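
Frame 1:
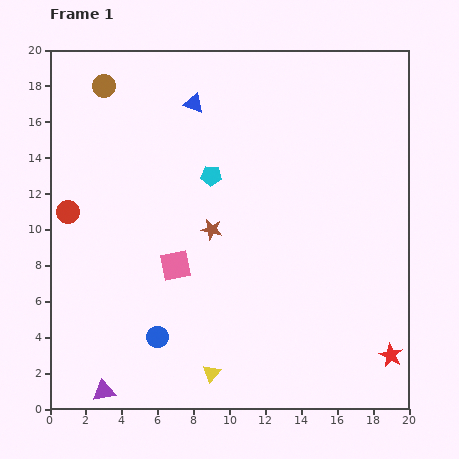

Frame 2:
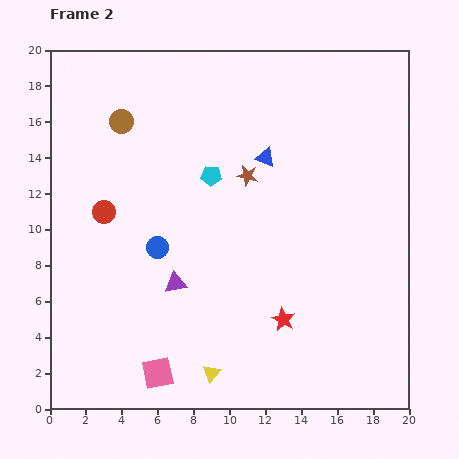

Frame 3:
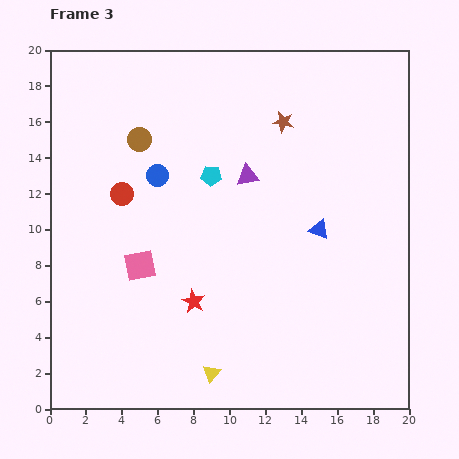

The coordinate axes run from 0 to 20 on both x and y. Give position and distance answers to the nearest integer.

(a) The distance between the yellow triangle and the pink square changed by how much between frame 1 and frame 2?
-3

Distance in frame 1: 6. Distance in frame 2: 3.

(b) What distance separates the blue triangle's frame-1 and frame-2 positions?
5

The blue triangle moved from (8, 17) to (12, 14), a distance of √(4² + 3²) ≈ 5.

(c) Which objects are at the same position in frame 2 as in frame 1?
the cyan pentagon, the yellow triangle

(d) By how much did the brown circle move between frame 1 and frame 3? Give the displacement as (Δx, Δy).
(2, -3)

The brown circle was at (3, 18) in frame 1 and (5, 15) in frame 3.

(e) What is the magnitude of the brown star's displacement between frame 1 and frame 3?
7

The brown star moved from (9, 10) to (13, 16), a distance of √(4² + 6²) ≈ 7.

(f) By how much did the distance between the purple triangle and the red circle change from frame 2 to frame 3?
+1

Distance in frame 2: 6. Distance in frame 3: 7.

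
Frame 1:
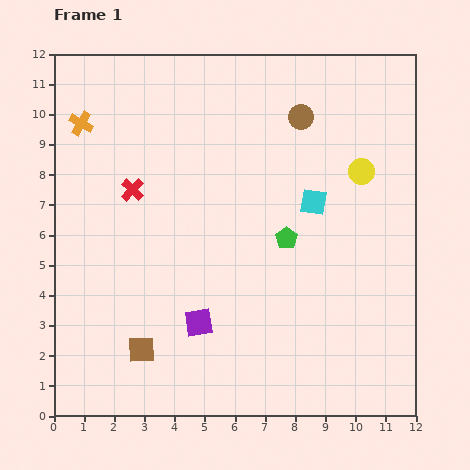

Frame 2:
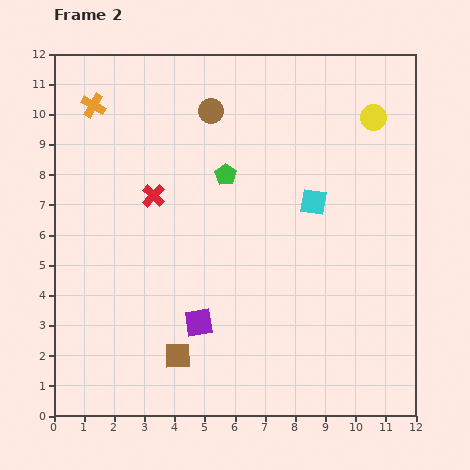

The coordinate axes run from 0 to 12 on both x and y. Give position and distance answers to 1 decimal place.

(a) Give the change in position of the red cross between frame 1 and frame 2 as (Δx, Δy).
(0.7, -0.2)

The red cross was at (2.6, 7.5) in frame 1 and (3.3, 7.3) in frame 2.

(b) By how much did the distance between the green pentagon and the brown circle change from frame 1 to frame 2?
-1.8

Distance in frame 1: 4.0. Distance in frame 2: 2.2.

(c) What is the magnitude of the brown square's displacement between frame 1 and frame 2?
1.2

The brown square moved from (2.9, 2.2) to (4.1, 2.0), a distance of √(1.2² + 0.2²) ≈ 1.2.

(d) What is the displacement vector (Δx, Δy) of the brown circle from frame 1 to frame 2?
(-3.0, 0.2)

The brown circle was at (8.2, 9.9) in frame 1 and (5.2, 10.1) in frame 2.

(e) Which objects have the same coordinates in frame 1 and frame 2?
the cyan square, the purple square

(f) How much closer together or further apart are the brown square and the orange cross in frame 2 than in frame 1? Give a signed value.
+1.0

Distance in frame 1: 7.8. Distance in frame 2: 8.8.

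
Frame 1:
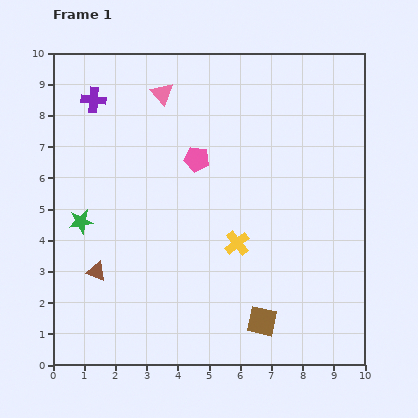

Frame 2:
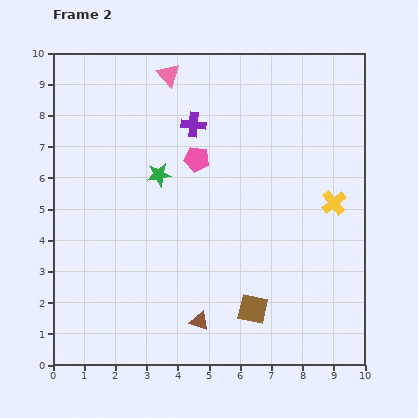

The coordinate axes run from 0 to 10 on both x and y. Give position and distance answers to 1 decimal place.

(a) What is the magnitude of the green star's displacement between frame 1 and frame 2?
2.9

The green star moved from (0.9, 4.6) to (3.4, 6.1), a distance of √(2.5² + 1.5²) ≈ 2.9.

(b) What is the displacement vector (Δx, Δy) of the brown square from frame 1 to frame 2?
(-0.3, 0.4)

The brown square was at (6.7, 1.4) in frame 1 and (6.4, 1.8) in frame 2.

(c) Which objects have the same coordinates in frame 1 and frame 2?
the pink pentagon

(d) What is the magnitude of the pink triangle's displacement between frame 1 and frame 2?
0.6

The pink triangle moved from (3.5, 8.7) to (3.7, 9.3), a distance of √(0.2² + 0.6²) ≈ 0.6.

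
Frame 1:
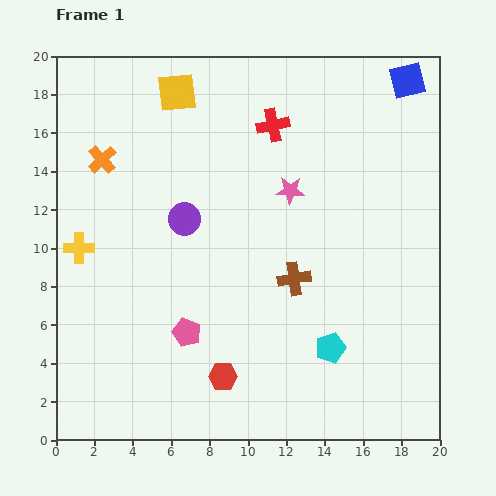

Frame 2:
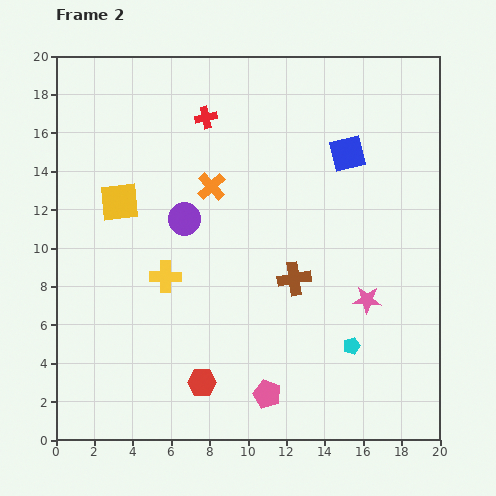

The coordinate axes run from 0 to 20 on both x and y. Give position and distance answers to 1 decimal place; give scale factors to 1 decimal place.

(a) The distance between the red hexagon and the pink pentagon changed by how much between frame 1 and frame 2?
+0.5

Distance in frame 1: 3.0. Distance in frame 2: 3.5.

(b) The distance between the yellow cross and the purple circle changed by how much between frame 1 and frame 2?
-2.5

Distance in frame 1: 5.7. Distance in frame 2: 3.2.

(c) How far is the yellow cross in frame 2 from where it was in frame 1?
4.7

The yellow cross moved from (1.2, 10.0) to (5.7, 8.5), a distance of √(4.5² + 1.5²) ≈ 4.7.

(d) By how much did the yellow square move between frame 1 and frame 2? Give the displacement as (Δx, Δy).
(-3.0, -5.7)

The yellow square was at (6.3, 18.1) in frame 1 and (3.3, 12.4) in frame 2.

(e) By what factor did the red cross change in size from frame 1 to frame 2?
0.7×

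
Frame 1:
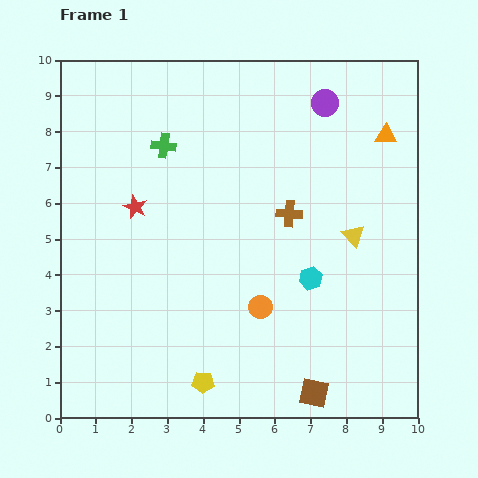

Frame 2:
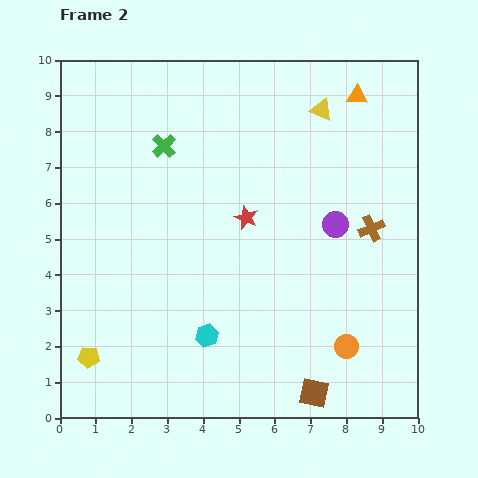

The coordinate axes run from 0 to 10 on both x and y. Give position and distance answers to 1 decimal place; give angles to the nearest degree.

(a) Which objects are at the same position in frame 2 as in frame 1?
the green cross, the brown square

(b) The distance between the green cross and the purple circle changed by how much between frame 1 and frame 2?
+0.6

Distance in frame 1: 4.7. Distance in frame 2: 5.3.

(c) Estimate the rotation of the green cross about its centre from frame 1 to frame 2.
39° clockwise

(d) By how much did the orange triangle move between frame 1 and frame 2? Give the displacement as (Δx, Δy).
(-0.8, 1.1)

The orange triangle was at (9.1, 7.9) in frame 1 and (8.3, 9.0) in frame 2.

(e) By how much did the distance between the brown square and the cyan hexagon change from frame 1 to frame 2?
+0.2

Distance in frame 1: 3.2. Distance in frame 2: 3.4.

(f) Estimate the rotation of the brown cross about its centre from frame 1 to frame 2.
27° counter-clockwise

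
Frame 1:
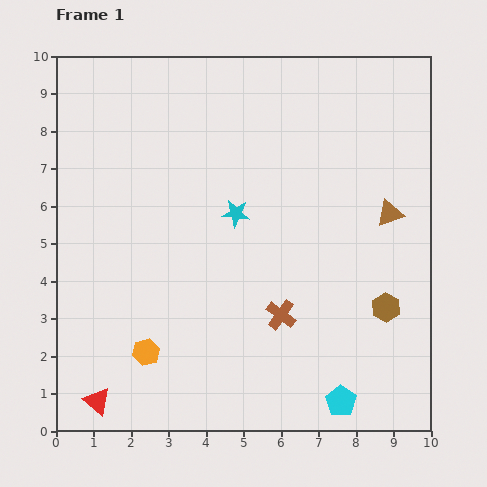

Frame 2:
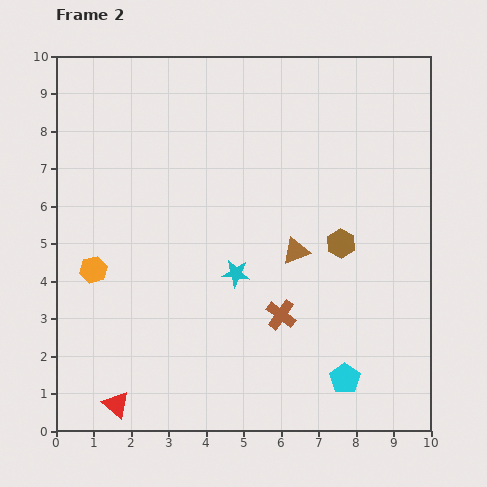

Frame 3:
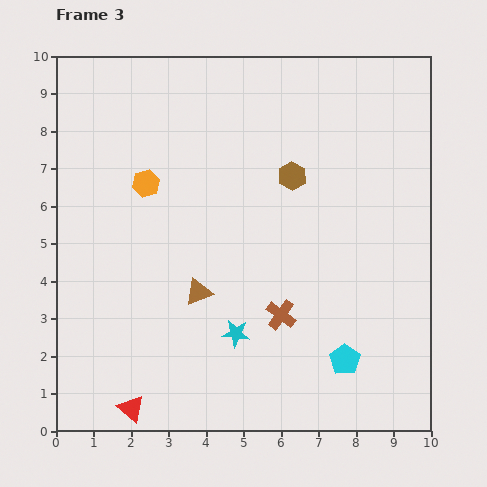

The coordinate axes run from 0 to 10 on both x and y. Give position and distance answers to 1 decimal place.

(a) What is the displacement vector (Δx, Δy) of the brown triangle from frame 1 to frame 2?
(-2.5, -1.0)

The brown triangle was at (8.9, 5.8) in frame 1 and (6.4, 4.8) in frame 2.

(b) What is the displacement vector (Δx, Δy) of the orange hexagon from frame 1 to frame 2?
(-1.4, 2.2)

The orange hexagon was at (2.4, 2.1) in frame 1 and (1.0, 4.3) in frame 2.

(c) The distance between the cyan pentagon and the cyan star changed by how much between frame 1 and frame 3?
-2.7

Distance in frame 1: 5.7. Distance in frame 3: 3.0.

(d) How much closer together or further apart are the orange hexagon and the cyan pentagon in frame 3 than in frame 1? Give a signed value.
+1.7

Distance in frame 1: 5.4. Distance in frame 3: 7.1.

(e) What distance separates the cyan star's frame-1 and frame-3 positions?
3.2

The cyan star moved from (4.8, 5.8) to (4.8, 2.6), a distance of √(0.0² + 3.2²) ≈ 3.2.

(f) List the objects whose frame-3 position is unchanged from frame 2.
the brown cross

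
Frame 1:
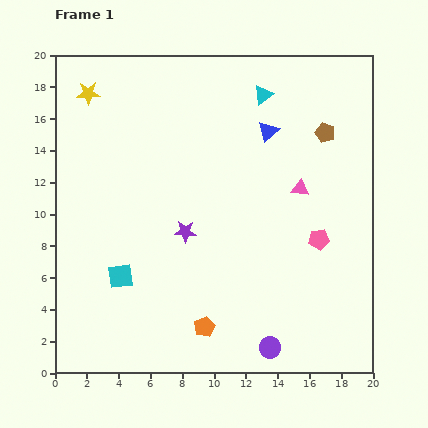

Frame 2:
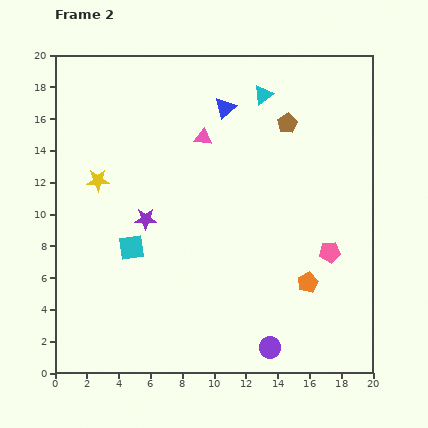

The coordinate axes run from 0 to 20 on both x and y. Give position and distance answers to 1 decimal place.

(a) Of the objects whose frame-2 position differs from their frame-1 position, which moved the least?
the pink pentagon

(moved 1.1)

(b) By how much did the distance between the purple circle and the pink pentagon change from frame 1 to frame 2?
-0.4

Distance in frame 1: 7.5. Distance in frame 2: 7.1.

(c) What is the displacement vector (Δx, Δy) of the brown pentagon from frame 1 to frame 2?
(-2.4, 0.6)

The brown pentagon was at (17.0, 15.1) in frame 1 and (14.6, 15.7) in frame 2.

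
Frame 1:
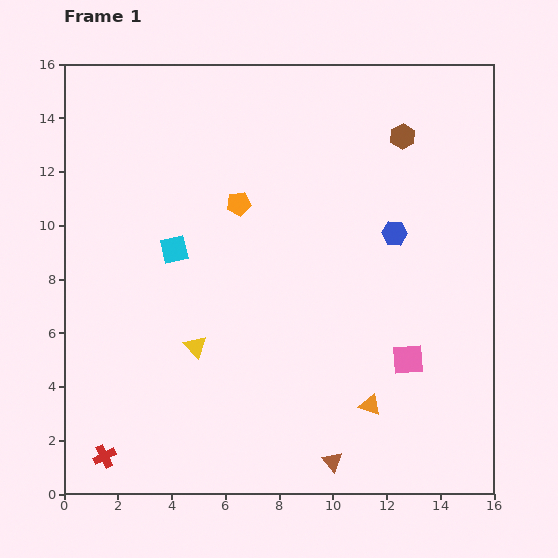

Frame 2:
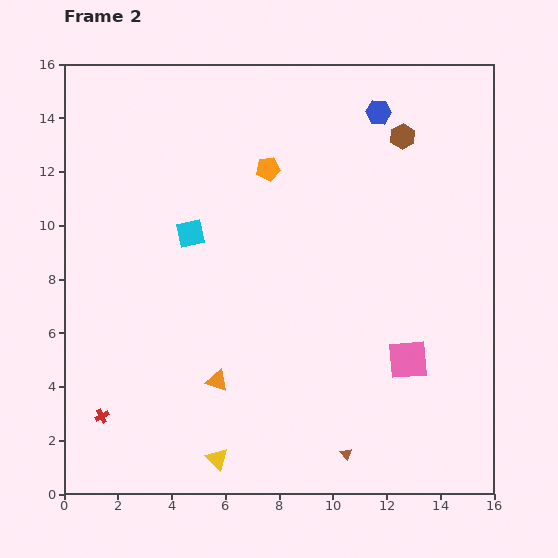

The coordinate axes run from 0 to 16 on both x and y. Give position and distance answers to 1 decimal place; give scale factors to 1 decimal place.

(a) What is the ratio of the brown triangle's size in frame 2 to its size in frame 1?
0.6×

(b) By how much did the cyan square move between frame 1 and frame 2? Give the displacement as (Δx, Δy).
(0.6, 0.6)

The cyan square was at (4.1, 9.1) in frame 1 and (4.7, 9.7) in frame 2.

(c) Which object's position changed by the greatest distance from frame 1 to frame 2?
the orange triangle

(moved 5.8; next 4.5)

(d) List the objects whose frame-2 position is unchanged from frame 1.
the brown hexagon, the pink square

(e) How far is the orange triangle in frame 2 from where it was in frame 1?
5.8

The orange triangle moved from (11.4, 3.3) to (5.7, 4.2), a distance of √(5.7² + 0.9²) ≈ 5.8.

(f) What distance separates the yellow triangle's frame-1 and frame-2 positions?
4.3

The yellow triangle moved from (4.9, 5.5) to (5.7, 1.3), a distance of √(0.8² + 4.2²) ≈ 4.3.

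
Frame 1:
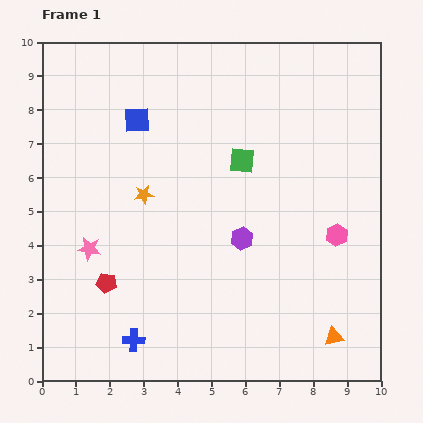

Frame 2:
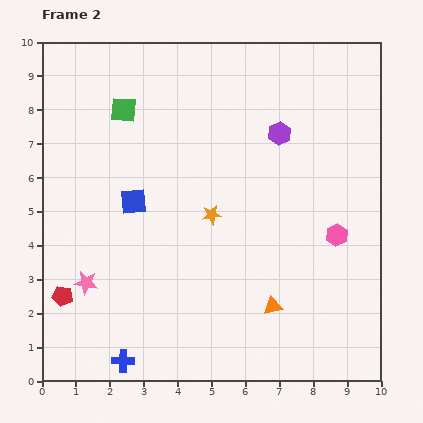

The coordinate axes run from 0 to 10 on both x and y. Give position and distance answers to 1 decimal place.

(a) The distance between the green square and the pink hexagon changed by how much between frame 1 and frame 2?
+3.7

Distance in frame 1: 3.6. Distance in frame 2: 7.3.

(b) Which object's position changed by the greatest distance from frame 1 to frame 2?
the green square

(moved 3.8; next 3.3)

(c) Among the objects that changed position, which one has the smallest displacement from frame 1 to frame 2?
the blue cross

(moved 0.7)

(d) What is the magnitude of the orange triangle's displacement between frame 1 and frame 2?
2.0

The orange triangle moved from (8.6, 1.3) to (6.8, 2.2), a distance of √(1.8² + 0.9²) ≈ 2.0.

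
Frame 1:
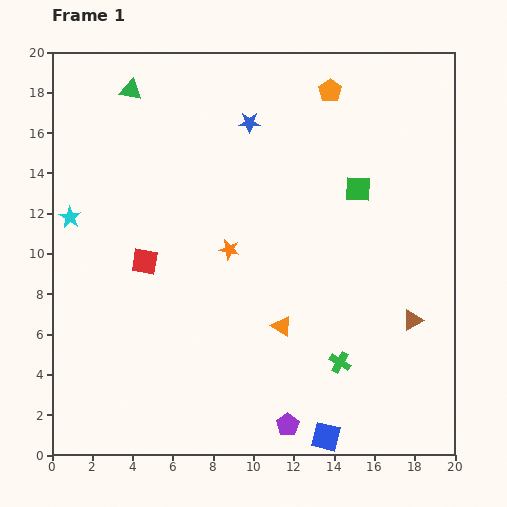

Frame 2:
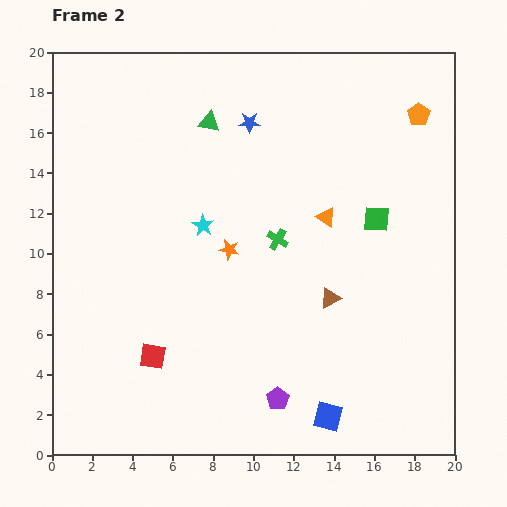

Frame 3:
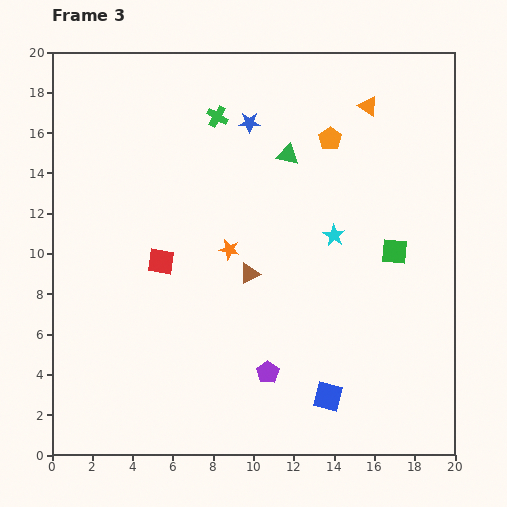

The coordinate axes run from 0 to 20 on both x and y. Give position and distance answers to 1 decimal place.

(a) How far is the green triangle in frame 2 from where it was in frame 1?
4.2

The green triangle moved from (3.9, 18.1) to (7.8, 16.5), a distance of √(3.9² + 1.6²) ≈ 4.2.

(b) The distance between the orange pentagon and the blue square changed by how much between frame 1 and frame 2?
-1.5

Distance in frame 1: 17.2. Distance in frame 2: 15.7.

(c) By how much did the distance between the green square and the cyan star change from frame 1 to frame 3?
-11.3

Distance in frame 1: 14.4. Distance in frame 3: 3.1.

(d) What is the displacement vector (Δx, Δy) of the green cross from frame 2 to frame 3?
(-3.0, 6.1)

The green cross was at (11.2, 10.7) in frame 2 and (8.2, 16.8) in frame 3.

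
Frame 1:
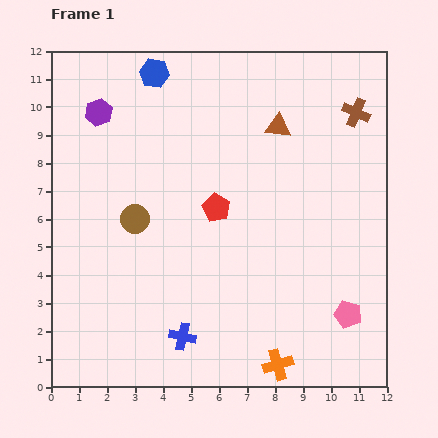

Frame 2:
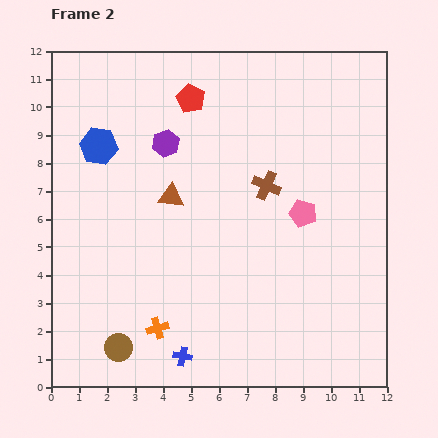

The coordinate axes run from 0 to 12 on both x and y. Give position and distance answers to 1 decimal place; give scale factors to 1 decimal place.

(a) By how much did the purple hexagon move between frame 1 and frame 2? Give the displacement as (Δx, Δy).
(2.4, -1.1)

The purple hexagon was at (1.7, 9.8) in frame 1 and (4.1, 8.7) in frame 2.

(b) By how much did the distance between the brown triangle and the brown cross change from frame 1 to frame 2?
+0.6

Distance in frame 1: 2.8. Distance in frame 2: 3.4.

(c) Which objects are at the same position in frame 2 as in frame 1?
none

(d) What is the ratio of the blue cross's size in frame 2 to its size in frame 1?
0.7×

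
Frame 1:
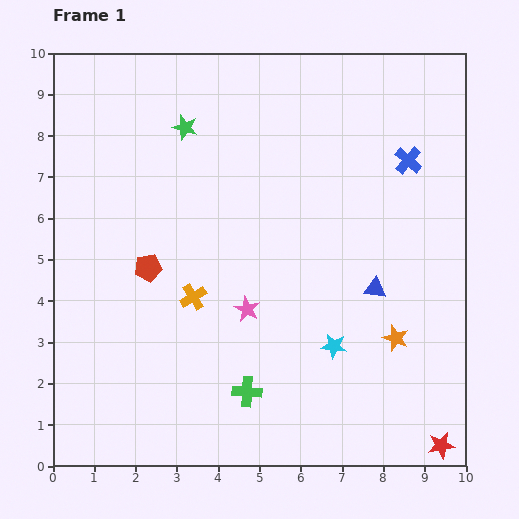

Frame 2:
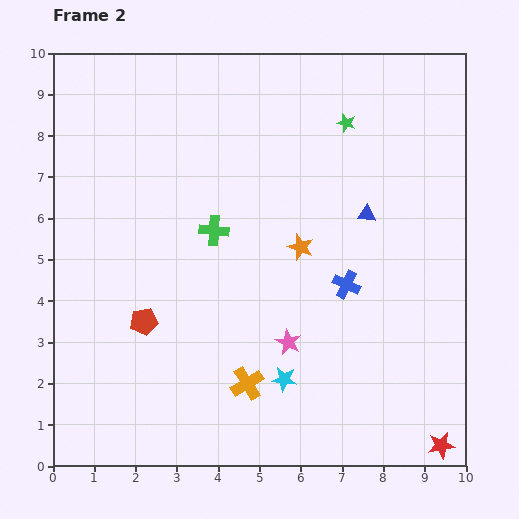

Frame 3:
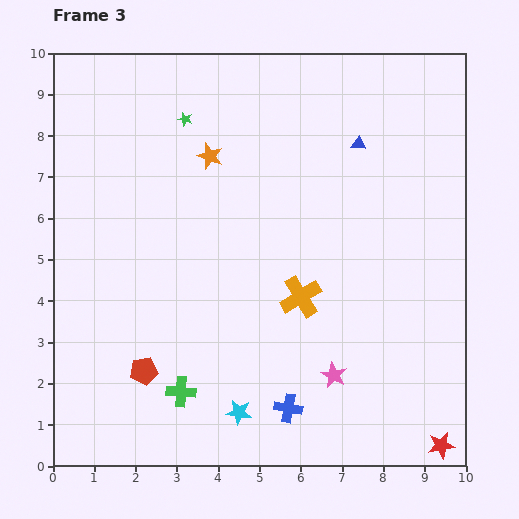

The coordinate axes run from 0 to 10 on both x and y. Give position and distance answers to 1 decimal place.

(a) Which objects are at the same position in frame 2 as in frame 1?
the red star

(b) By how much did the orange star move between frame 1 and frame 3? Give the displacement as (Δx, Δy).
(-4.5, 4.4)

The orange star was at (8.3, 3.1) in frame 1 and (3.8, 7.5) in frame 3.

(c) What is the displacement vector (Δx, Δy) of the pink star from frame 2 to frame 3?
(1.1, -0.8)

The pink star was at (5.7, 3.0) in frame 2 and (6.8, 2.2) in frame 3.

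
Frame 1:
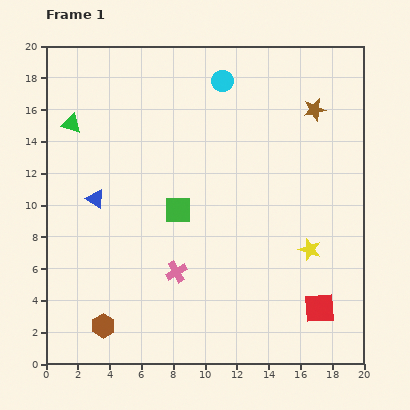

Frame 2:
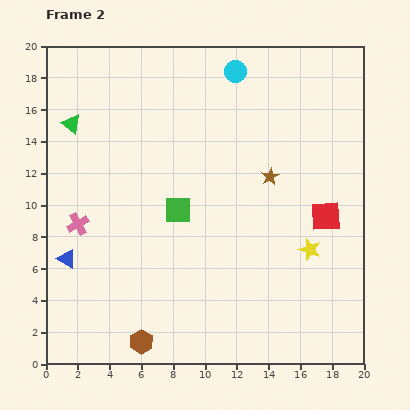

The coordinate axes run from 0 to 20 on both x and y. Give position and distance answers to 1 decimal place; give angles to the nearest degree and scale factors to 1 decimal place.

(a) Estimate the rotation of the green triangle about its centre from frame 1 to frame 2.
24° clockwise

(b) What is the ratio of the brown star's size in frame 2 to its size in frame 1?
0.8×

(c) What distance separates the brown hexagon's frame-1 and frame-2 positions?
2.6

The brown hexagon moved from (3.6, 2.4) to (6.0, 1.4), a distance of √(2.4² + 1.0²) ≈ 2.6.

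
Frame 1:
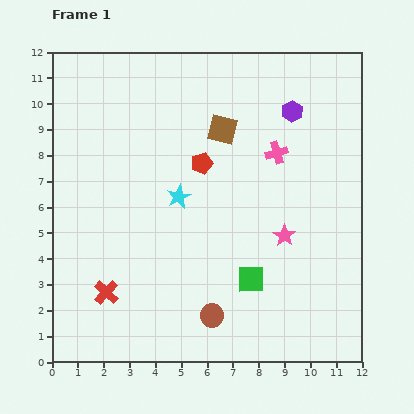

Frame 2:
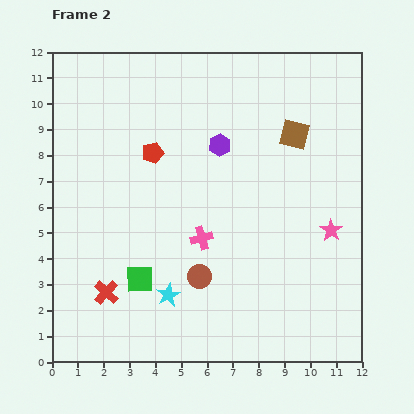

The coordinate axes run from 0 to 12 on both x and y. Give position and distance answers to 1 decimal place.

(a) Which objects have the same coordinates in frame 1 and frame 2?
the red cross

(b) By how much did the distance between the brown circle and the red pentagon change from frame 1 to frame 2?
-0.8

Distance in frame 1: 5.9. Distance in frame 2: 5.1.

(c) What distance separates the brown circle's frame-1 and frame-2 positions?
1.6

The brown circle moved from (6.2, 1.8) to (5.7, 3.3), a distance of √(0.5² + 1.5²) ≈ 1.6.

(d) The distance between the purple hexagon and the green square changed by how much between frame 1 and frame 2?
-0.6

Distance in frame 1: 6.7. Distance in frame 2: 6.1.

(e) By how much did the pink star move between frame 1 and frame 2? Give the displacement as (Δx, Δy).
(1.8, 0.2)

The pink star was at (9.0, 4.9) in frame 1 and (10.8, 5.1) in frame 2.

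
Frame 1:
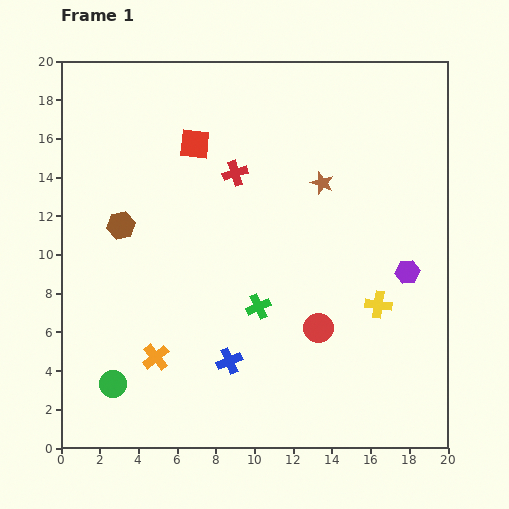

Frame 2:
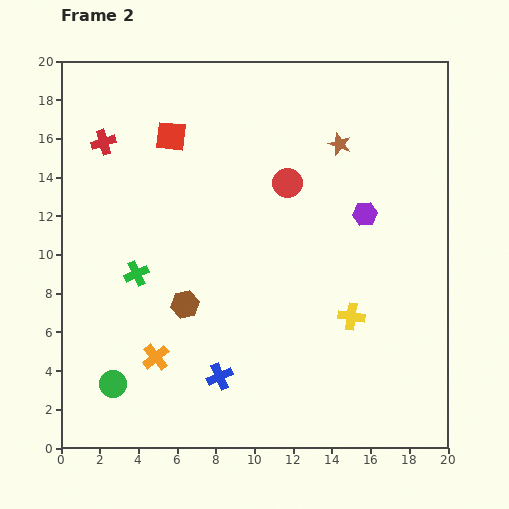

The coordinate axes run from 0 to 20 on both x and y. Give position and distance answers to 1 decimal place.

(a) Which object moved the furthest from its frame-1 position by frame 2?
the red circle

(moved 7.7; next 7.0)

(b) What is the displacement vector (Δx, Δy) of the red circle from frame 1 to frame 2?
(-1.6, 7.5)

The red circle was at (13.3, 6.2) in frame 1 and (11.7, 13.7) in frame 2.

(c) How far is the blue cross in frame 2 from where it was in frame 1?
0.9

The blue cross moved from (8.7, 4.5) to (8.2, 3.7), a distance of √(0.5² + 0.8²) ≈ 0.9.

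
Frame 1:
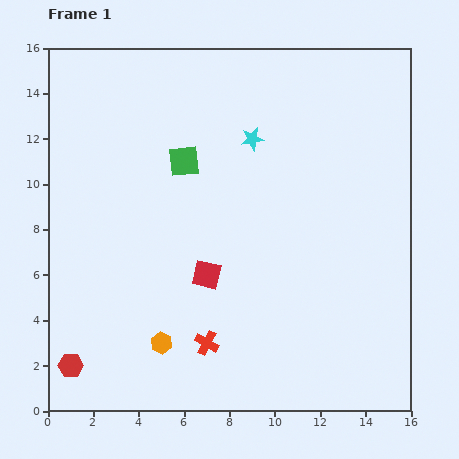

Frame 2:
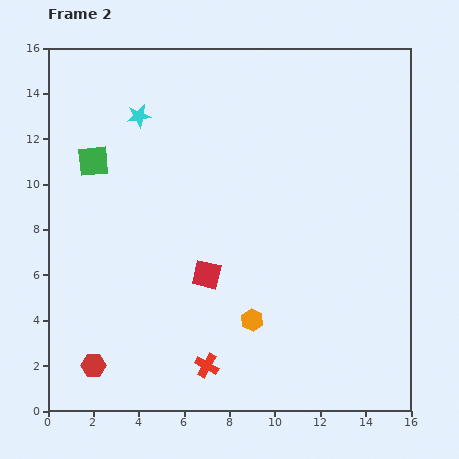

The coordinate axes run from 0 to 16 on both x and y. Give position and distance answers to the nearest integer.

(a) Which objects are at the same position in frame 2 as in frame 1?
the red square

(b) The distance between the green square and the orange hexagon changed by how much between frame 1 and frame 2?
+2

Distance in frame 1: 8. Distance in frame 2: 10.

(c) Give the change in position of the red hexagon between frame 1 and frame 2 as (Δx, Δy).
(1, 0)

The red hexagon was at (1, 2) in frame 1 and (2, 2) in frame 2.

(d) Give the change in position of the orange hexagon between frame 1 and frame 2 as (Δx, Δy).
(4, 1)

The orange hexagon was at (5, 3) in frame 1 and (9, 4) in frame 2.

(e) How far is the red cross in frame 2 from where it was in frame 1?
1

The red cross moved from (7, 3) to (7, 2), a distance of √(0² + 1²) ≈ 1.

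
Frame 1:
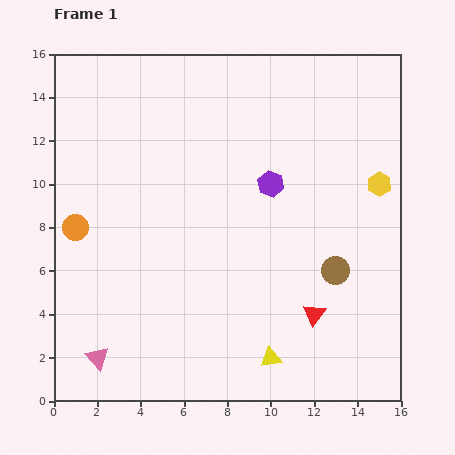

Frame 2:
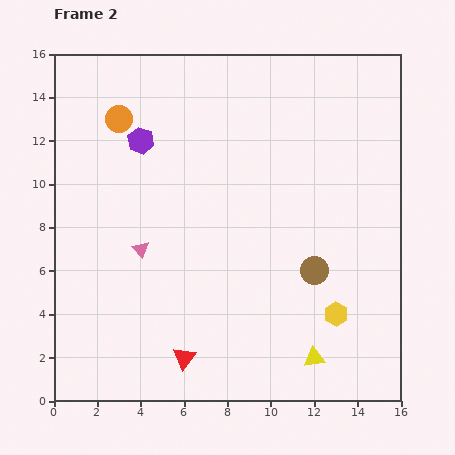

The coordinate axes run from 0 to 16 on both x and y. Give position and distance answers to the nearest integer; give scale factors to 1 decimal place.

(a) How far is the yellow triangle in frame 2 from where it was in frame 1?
2

The yellow triangle moved from (10, 2) to (12, 2), a distance of √(2² + 0²) ≈ 2.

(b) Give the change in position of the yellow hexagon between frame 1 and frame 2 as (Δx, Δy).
(-2, -6)

The yellow hexagon was at (15, 10) in frame 1 and (13, 4) in frame 2.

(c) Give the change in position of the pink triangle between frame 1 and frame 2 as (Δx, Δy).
(2, 5)

The pink triangle was at (2, 2) in frame 1 and (4, 7) in frame 2.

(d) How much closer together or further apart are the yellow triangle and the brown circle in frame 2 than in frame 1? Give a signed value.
-1

Distance in frame 1: 5. Distance in frame 2: 4.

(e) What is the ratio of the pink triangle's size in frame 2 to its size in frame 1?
0.7×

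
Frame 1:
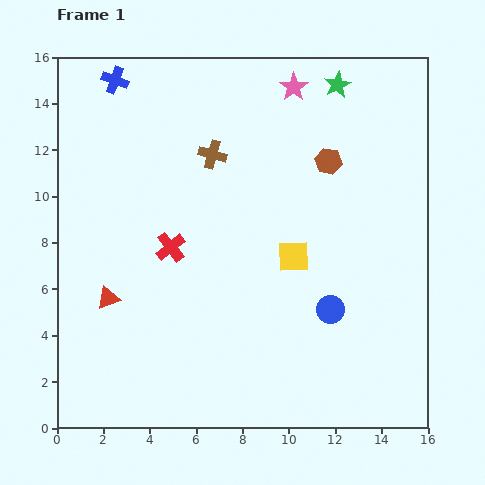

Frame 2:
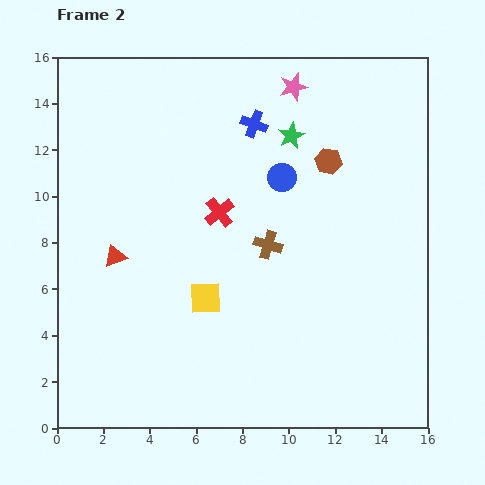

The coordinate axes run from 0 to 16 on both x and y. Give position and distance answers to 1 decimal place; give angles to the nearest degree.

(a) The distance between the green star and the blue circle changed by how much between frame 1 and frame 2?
-7.9

Distance in frame 1: 9.7. Distance in frame 2: 1.8.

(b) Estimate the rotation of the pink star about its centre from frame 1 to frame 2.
18° clockwise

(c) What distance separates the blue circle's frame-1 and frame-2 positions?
6.1

The blue circle moved from (11.8, 5.1) to (9.7, 10.8), a distance of √(2.1² + 5.7²) ≈ 6.1.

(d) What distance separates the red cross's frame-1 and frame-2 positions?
2.6

The red cross moved from (4.9, 7.8) to (7.0, 9.3), a distance of √(2.1² + 1.5²) ≈ 2.6.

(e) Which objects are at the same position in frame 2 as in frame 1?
the pink star, the brown hexagon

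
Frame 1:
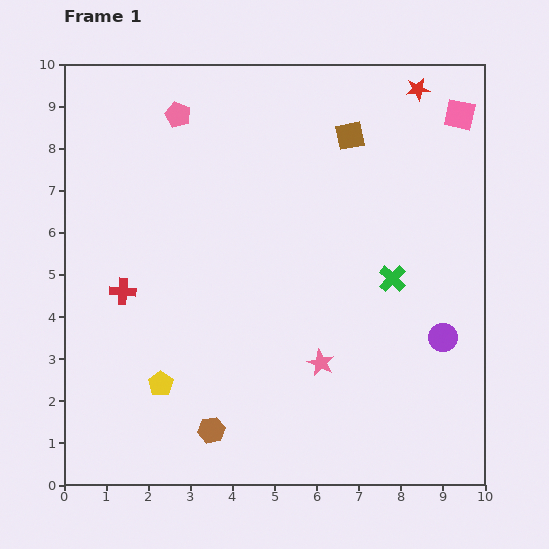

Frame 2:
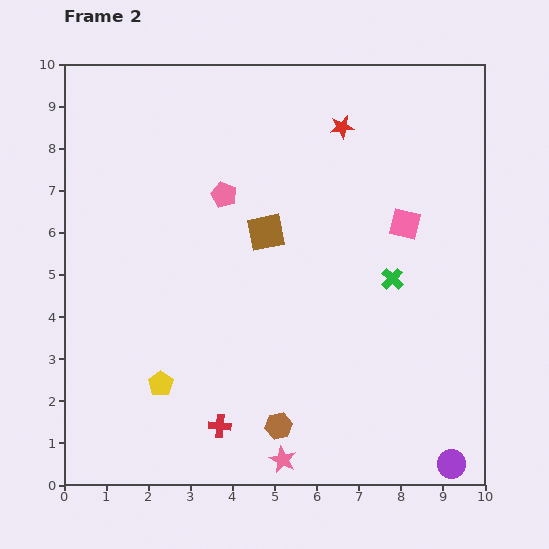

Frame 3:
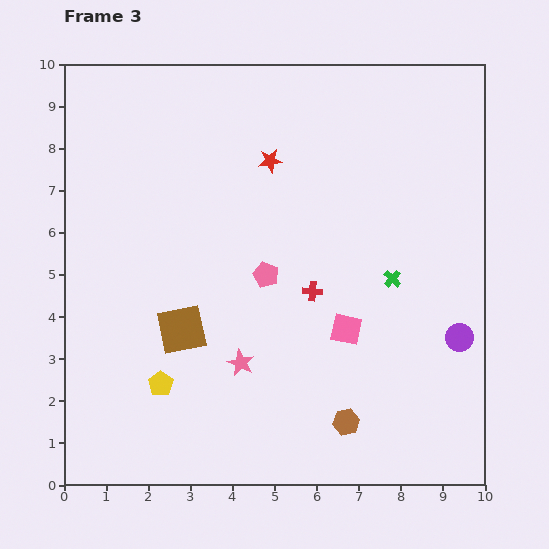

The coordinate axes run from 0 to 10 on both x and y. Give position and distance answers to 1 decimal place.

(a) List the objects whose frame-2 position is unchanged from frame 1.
the yellow pentagon, the green cross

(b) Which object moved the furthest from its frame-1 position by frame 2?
the red cross

(moved 3.9; next 3.0)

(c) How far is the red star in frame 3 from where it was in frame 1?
3.9

The red star moved from (8.4, 9.4) to (4.9, 7.7), a distance of √(3.5² + 1.7²) ≈ 3.9.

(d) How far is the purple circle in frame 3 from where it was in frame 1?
0.4

The purple circle moved from (9.0, 3.5) to (9.4, 3.5), a distance of √(0.4² + 0.0²) ≈ 0.4.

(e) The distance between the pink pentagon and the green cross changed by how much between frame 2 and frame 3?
-1.5

Distance in frame 2: 4.5. Distance in frame 3: 3.0.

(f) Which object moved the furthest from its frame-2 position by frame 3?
the red cross

(moved 3.9; next 3.0)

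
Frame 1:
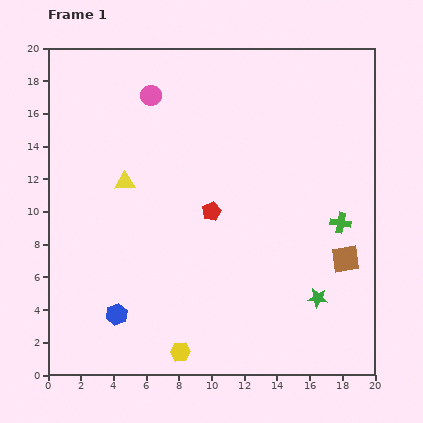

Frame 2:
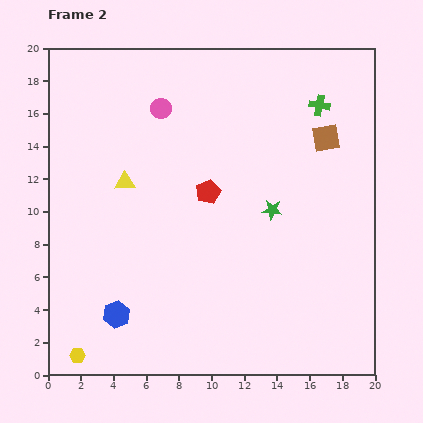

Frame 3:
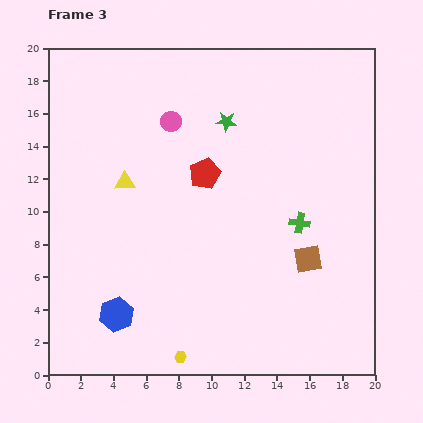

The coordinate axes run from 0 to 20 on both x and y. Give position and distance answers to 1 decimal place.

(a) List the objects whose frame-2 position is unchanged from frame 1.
the yellow triangle, the blue hexagon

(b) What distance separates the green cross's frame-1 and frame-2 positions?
7.3

The green cross moved from (17.9, 9.3) to (16.6, 16.5), a distance of √(1.3² + 7.2²) ≈ 7.3.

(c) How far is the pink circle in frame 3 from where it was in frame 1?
2.0

The pink circle moved from (6.3, 17.1) to (7.5, 15.5), a distance of √(1.2² + 1.6²) ≈ 2.0.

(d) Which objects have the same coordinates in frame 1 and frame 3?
the yellow triangle, the blue hexagon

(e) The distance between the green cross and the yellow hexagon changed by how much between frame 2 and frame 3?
-10.3

Distance in frame 2: 21.3. Distance in frame 3: 11.0.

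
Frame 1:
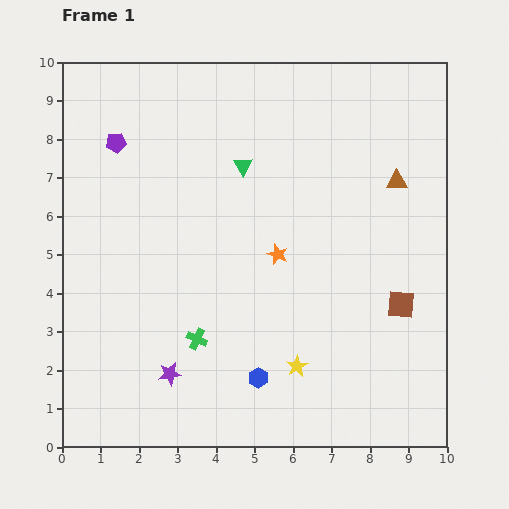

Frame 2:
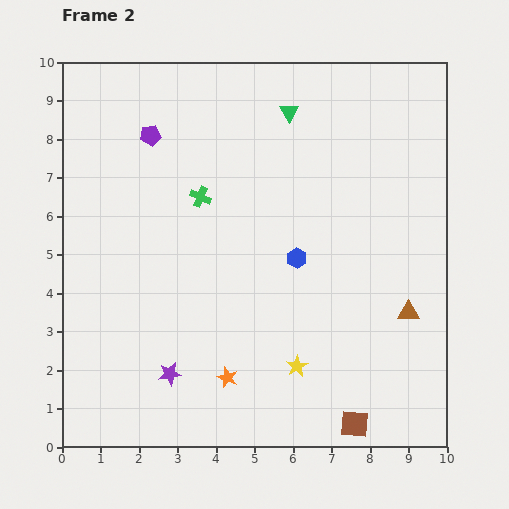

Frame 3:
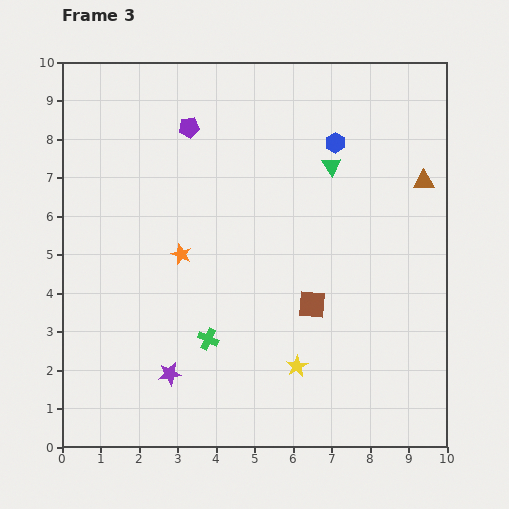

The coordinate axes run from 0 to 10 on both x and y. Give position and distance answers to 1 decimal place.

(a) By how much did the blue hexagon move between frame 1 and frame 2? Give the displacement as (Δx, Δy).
(1.0, 3.1)

The blue hexagon was at (5.1, 1.8) in frame 1 and (6.1, 4.9) in frame 2.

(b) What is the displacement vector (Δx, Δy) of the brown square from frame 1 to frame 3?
(-2.3, 0.0)

The brown square was at (8.8, 3.7) in frame 1 and (6.5, 3.7) in frame 3.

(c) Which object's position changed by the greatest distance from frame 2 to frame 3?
the green cross

(moved 3.7; next 3.4)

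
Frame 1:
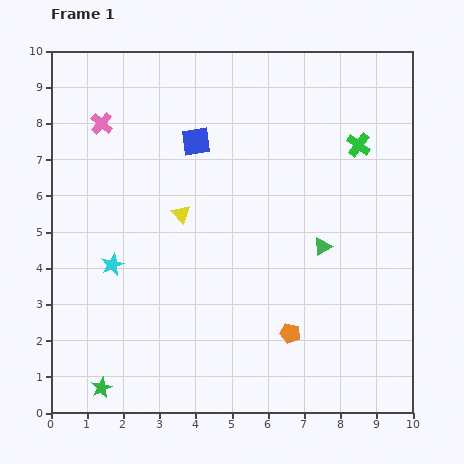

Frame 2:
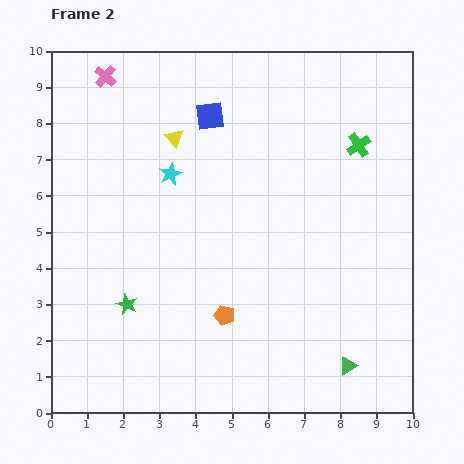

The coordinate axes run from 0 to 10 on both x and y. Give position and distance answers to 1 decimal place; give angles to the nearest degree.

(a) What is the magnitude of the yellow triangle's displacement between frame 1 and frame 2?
2.1

The yellow triangle moved from (3.6, 5.5) to (3.4, 7.6), a distance of √(0.2² + 2.1²) ≈ 2.1.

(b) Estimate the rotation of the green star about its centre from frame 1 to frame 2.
22° counter-clockwise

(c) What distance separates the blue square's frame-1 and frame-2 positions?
0.8

The blue square moved from (4.0, 7.5) to (4.4, 8.2), a distance of √(0.4² + 0.7²) ≈ 0.8.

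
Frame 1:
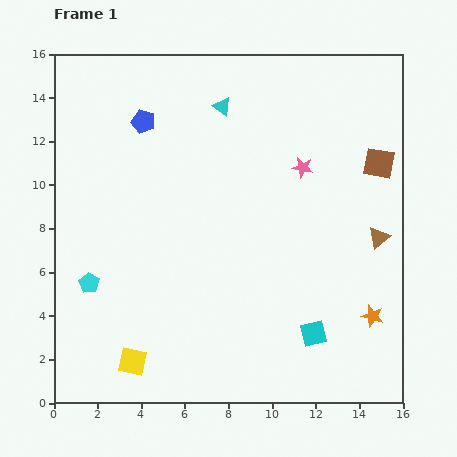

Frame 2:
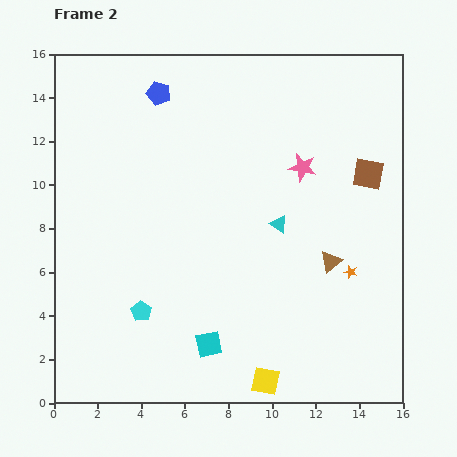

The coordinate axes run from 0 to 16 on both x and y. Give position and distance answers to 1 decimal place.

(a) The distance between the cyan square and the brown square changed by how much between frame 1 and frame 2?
+2.3

Distance in frame 1: 8.4. Distance in frame 2: 10.7.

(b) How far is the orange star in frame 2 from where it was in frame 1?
2.2

The orange star moved from (14.6, 4.0) to (13.6, 6.0), a distance of √(1.0² + 2.0²) ≈ 2.2.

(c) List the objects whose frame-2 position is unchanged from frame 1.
the pink star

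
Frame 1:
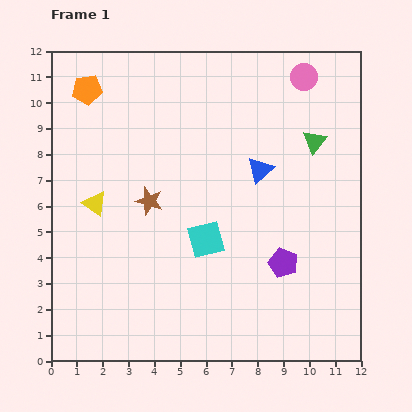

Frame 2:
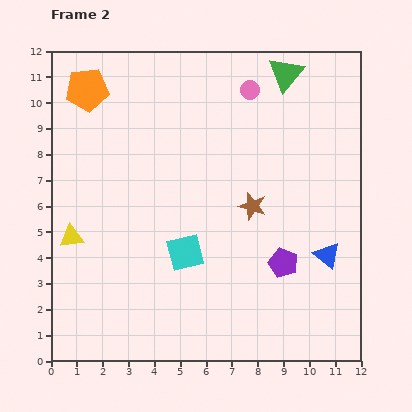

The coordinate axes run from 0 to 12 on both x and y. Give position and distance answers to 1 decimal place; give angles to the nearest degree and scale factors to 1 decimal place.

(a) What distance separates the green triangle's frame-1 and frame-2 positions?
2.8

The green triangle moved from (10.2, 8.5) to (9.1, 11.1), a distance of √(1.1² + 2.6²) ≈ 2.8.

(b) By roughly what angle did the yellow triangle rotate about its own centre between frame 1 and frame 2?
44° counter-clockwise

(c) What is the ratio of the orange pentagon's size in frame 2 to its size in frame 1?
1.4×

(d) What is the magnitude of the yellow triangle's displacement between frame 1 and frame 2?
1.6

The yellow triangle moved from (1.7, 6.1) to (0.8, 4.8), a distance of √(0.9² + 1.3²) ≈ 1.6.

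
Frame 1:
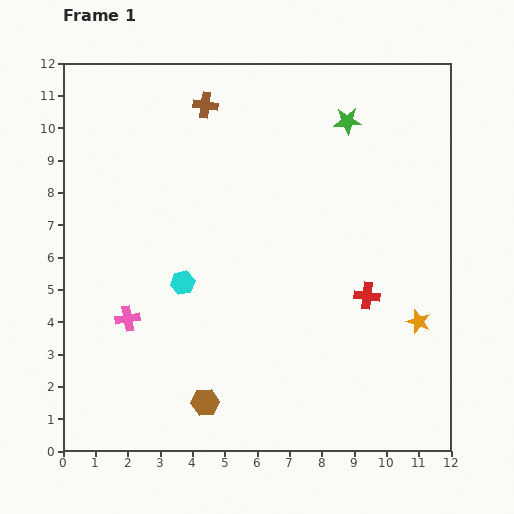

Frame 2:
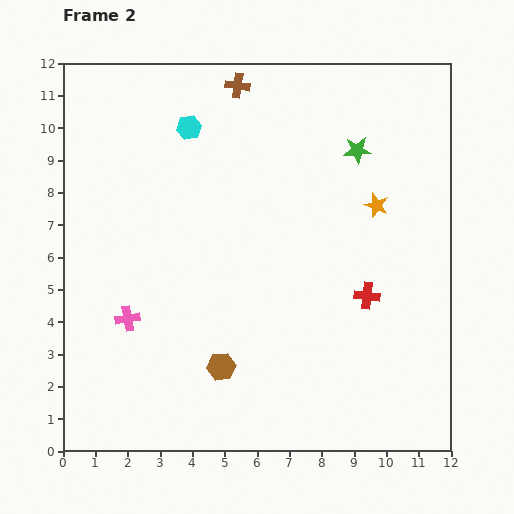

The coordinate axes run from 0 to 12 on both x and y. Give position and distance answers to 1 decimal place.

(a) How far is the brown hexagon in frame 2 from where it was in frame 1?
1.2

The brown hexagon moved from (4.4, 1.5) to (4.9, 2.6), a distance of √(0.5² + 1.1²) ≈ 1.2.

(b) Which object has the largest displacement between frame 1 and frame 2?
the cyan hexagon

(moved 4.8; next 3.8)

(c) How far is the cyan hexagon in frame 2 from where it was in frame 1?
4.8

The cyan hexagon moved from (3.7, 5.2) to (3.9, 10.0), a distance of √(0.2² + 4.8²) ≈ 4.8.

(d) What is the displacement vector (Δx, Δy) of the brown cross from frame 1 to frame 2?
(1.0, 0.6)

The brown cross was at (4.4, 10.7) in frame 1 and (5.4, 11.3) in frame 2.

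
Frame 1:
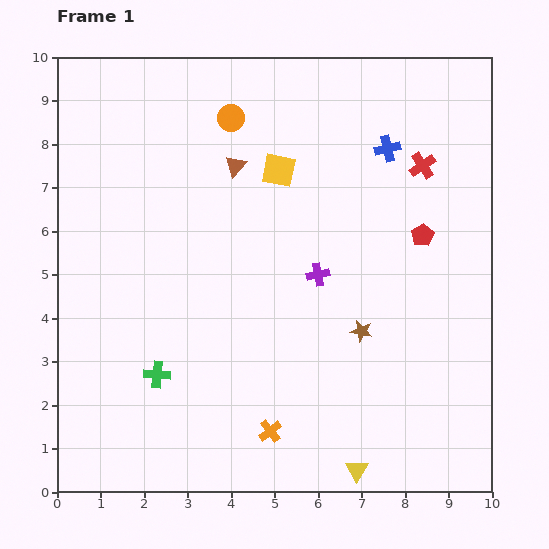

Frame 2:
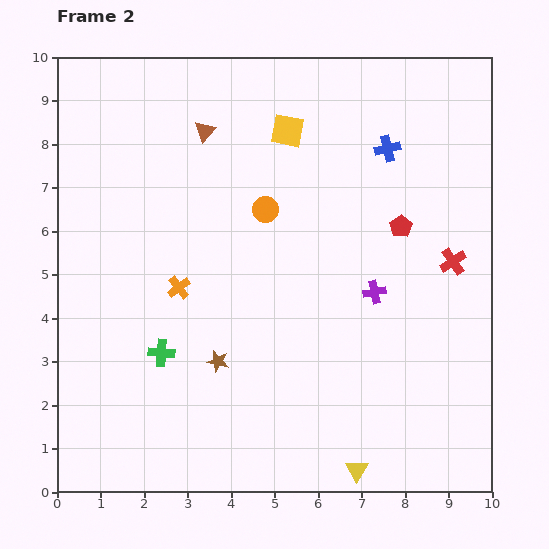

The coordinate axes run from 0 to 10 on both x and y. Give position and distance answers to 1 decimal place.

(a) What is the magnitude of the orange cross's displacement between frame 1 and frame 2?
3.9

The orange cross moved from (4.9, 1.4) to (2.8, 4.7), a distance of √(2.1² + 3.3²) ≈ 3.9.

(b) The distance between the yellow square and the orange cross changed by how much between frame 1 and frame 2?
-1.6

Distance in frame 1: 6.0. Distance in frame 2: 4.4.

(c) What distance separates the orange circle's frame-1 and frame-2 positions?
2.2

The orange circle moved from (4.0, 8.6) to (4.8, 6.5), a distance of √(0.8² + 2.1²) ≈ 2.2.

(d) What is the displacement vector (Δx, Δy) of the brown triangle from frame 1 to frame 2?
(-0.7, 0.8)

The brown triangle was at (4.1, 7.5) in frame 1 and (3.4, 8.3) in frame 2.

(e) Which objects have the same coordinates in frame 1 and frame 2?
the blue cross, the yellow triangle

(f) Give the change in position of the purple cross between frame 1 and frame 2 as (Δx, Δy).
(1.3, -0.4)

The purple cross was at (6.0, 5.0) in frame 1 and (7.3, 4.6) in frame 2.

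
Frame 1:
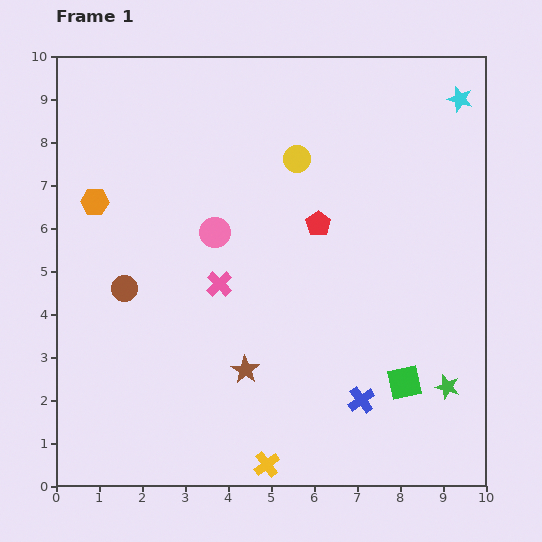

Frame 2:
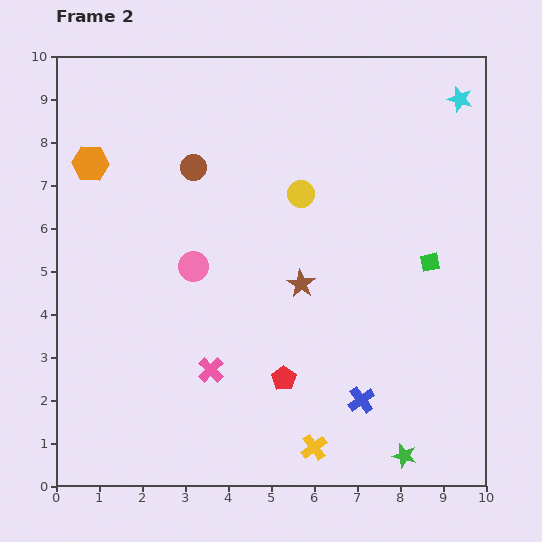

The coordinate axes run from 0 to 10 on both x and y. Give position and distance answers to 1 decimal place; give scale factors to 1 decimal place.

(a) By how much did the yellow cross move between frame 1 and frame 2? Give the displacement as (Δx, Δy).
(1.1, 0.4)

The yellow cross was at (4.9, 0.5) in frame 1 and (6.0, 0.9) in frame 2.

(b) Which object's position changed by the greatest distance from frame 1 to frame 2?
the red pentagon

(moved 3.7; next 3.2)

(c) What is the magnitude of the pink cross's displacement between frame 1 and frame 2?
2.0

The pink cross moved from (3.8, 4.7) to (3.6, 2.7), a distance of √(0.2² + 2.0²) ≈ 2.0.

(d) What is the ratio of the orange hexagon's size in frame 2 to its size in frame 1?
1.3×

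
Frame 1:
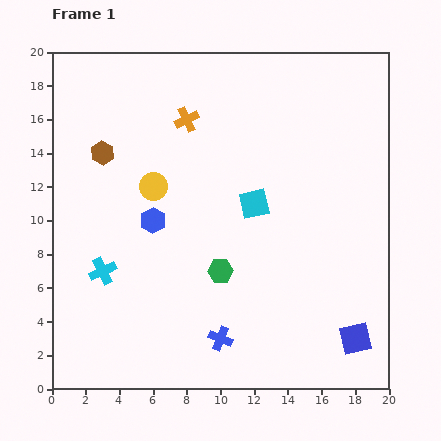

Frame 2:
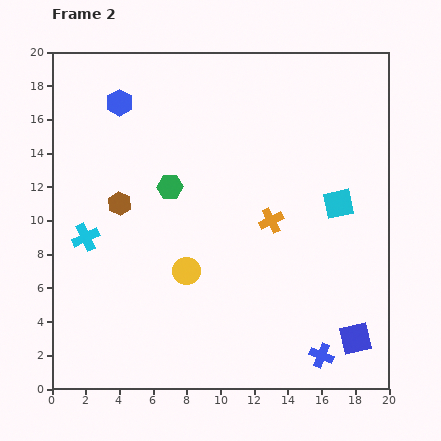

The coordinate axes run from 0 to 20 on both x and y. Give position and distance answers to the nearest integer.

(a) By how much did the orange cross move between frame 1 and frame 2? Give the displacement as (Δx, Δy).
(5, -6)

The orange cross was at (8, 16) in frame 1 and (13, 10) in frame 2.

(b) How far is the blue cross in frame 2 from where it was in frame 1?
6

The blue cross moved from (10, 3) to (16, 2), a distance of √(6² + 1²) ≈ 6.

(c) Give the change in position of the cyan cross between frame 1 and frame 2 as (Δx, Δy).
(-1, 2)

The cyan cross was at (3, 7) in frame 1 and (2, 9) in frame 2.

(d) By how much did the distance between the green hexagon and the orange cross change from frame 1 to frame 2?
-3

Distance in frame 1: 9. Distance in frame 2: 6.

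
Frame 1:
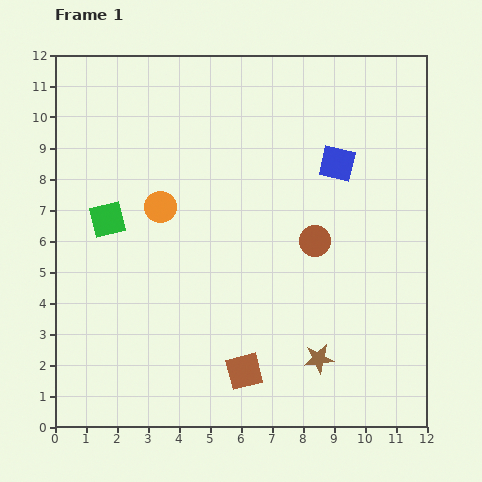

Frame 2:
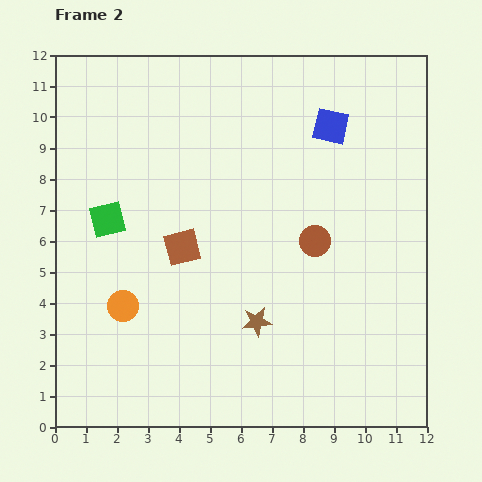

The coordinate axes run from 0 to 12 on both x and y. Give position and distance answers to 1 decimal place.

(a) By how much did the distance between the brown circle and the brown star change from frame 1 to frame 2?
-0.6

Distance in frame 1: 3.8. Distance in frame 2: 3.2.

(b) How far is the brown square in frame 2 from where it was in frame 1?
4.5

The brown square moved from (6.1, 1.8) to (4.1, 5.8), a distance of √(2.0² + 4.0²) ≈ 4.5.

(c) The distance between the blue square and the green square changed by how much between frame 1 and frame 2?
+0.2

Distance in frame 1: 7.6. Distance in frame 2: 7.8.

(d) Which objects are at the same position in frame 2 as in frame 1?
the green square, the brown circle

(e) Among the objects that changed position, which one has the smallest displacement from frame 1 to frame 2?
the blue square

(moved 1.2)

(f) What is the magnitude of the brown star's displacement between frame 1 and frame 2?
2.3

The brown star moved from (8.5, 2.2) to (6.5, 3.4), a distance of √(2.0² + 1.2²) ≈ 2.3.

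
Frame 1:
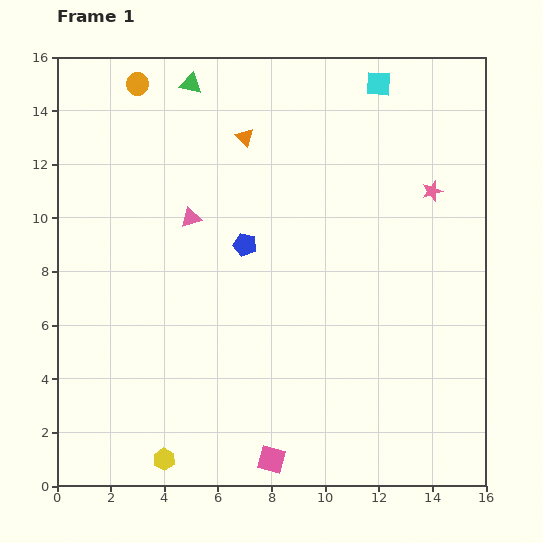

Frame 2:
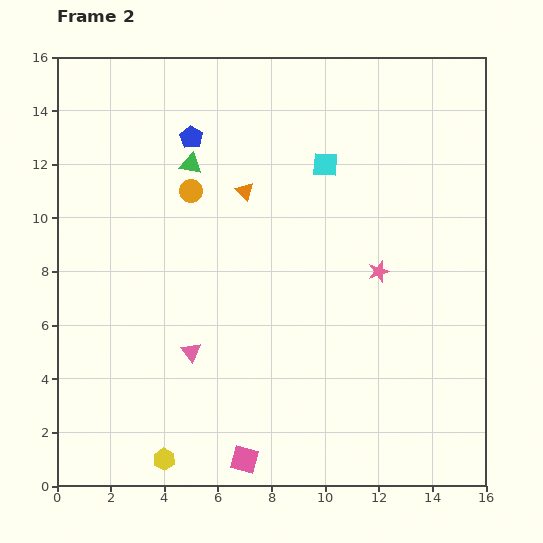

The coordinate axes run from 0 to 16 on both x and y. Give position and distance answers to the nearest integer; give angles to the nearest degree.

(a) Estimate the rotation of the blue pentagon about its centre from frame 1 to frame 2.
17° clockwise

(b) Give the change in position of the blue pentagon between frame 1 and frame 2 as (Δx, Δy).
(-2, 4)

The blue pentagon was at (7, 9) in frame 1 and (5, 13) in frame 2.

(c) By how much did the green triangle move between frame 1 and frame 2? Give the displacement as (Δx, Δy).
(0, -3)

The green triangle was at (5, 15) in frame 1 and (5, 12) in frame 2.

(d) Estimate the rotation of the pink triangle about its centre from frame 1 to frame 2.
49° counter-clockwise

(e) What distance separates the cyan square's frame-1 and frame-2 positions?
4

The cyan square moved from (12, 15) to (10, 12), a distance of √(2² + 3²) ≈ 4.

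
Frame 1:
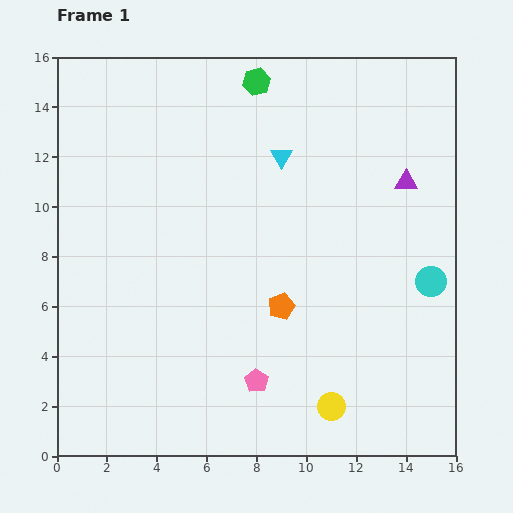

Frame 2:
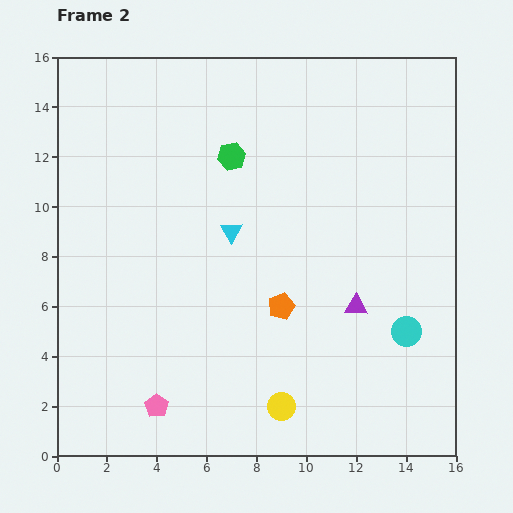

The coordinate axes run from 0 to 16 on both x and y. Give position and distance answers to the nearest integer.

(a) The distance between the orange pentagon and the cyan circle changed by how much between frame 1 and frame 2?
-1

Distance in frame 1: 6. Distance in frame 2: 5.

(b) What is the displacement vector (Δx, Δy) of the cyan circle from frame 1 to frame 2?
(-1, -2)

The cyan circle was at (15, 7) in frame 1 and (14, 5) in frame 2.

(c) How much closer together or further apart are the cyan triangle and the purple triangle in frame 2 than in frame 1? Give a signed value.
+1

Distance in frame 1: 5. Distance in frame 2: 6.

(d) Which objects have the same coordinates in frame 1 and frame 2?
the orange pentagon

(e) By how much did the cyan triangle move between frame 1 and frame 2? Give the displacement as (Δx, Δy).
(-2, -3)

The cyan triangle was at (9, 12) in frame 1 and (7, 9) in frame 2.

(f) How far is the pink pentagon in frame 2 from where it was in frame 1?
4

The pink pentagon moved from (8, 3) to (4, 2), a distance of √(4² + 1²) ≈ 4.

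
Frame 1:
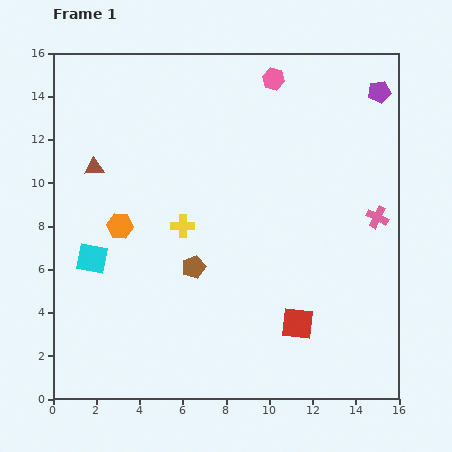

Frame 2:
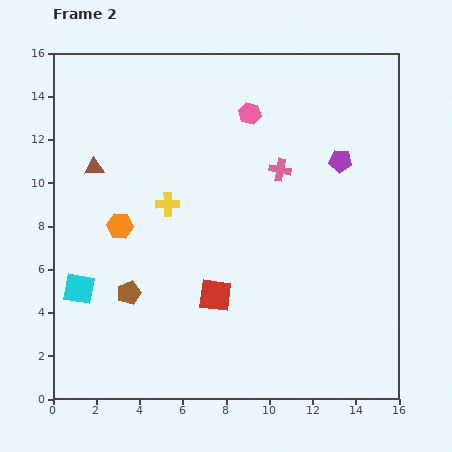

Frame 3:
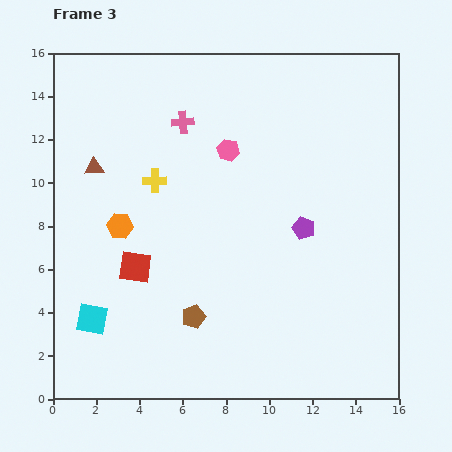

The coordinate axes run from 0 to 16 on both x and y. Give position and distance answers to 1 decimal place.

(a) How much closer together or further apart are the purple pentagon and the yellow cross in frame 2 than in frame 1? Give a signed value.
-2.8

Distance in frame 1: 11.0. Distance in frame 2: 8.2.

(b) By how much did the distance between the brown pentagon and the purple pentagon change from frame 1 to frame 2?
-0.3

Distance in frame 1: 11.8. Distance in frame 2: 11.5.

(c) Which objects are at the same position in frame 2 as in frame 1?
the orange hexagon, the brown triangle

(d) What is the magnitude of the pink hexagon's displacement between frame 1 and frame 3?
3.9

The pink hexagon moved from (10.2, 14.8) to (8.1, 11.5), a distance of √(2.1² + 3.3²) ≈ 3.9.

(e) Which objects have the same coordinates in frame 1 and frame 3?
the orange hexagon, the brown triangle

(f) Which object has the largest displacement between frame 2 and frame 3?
the pink cross

(moved 5.0; next 3.9)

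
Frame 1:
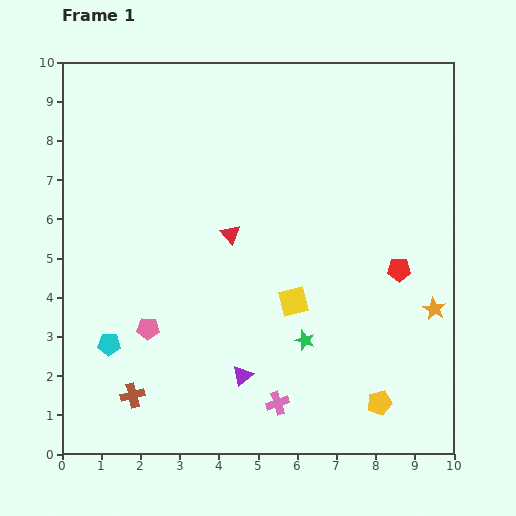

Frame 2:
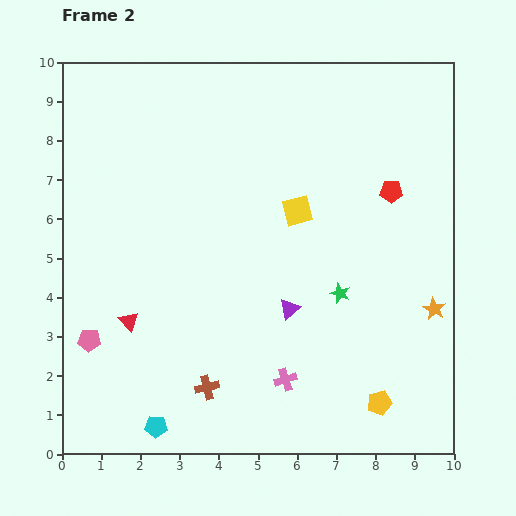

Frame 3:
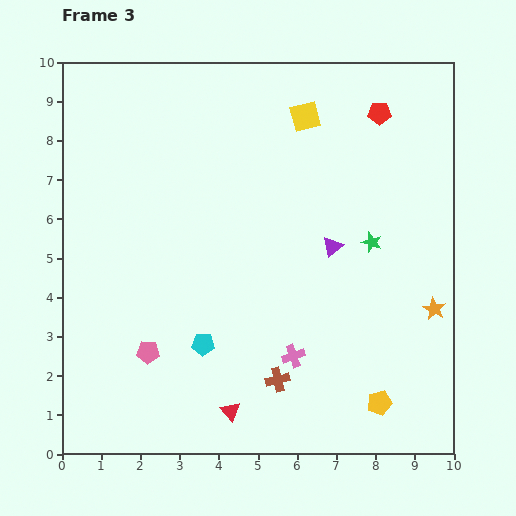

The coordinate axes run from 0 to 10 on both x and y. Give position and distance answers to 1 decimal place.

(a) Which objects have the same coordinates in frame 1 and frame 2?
the yellow pentagon, the orange star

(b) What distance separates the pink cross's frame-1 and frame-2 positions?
0.6

The pink cross moved from (5.5, 1.3) to (5.7, 1.9), a distance of √(0.2² + 0.6²) ≈ 0.6.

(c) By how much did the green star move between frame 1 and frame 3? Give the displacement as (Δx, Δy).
(1.7, 2.5)

The green star was at (6.2, 2.9) in frame 1 and (7.9, 5.4) in frame 3.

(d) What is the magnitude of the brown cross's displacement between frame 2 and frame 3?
1.8

The brown cross moved from (3.7, 1.7) to (5.5, 1.9), a distance of √(1.8² + 0.2²) ≈ 1.8.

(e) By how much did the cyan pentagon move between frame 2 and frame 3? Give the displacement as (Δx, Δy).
(1.2, 2.1)

The cyan pentagon was at (2.4, 0.7) in frame 2 and (3.6, 2.8) in frame 3.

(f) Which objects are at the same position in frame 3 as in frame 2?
the yellow pentagon, the orange star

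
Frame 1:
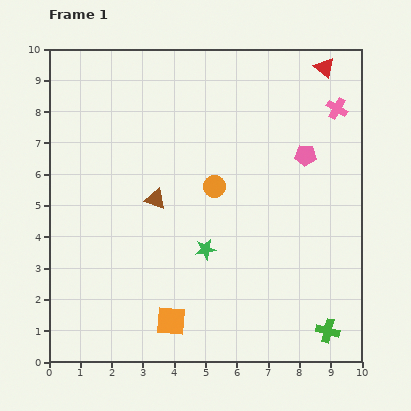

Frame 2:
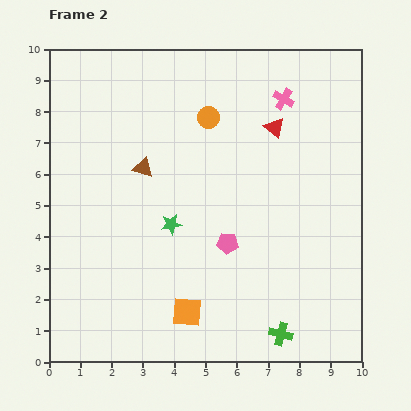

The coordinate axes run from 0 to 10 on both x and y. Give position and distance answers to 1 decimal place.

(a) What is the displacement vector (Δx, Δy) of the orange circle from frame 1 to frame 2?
(-0.2, 2.2)

The orange circle was at (5.3, 5.6) in frame 1 and (5.1, 7.8) in frame 2.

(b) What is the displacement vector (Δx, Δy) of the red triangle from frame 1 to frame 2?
(-1.6, -1.9)

The red triangle was at (8.8, 9.4) in frame 1 and (7.2, 7.5) in frame 2.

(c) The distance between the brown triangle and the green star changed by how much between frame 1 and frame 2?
-0.3

Distance in frame 1: 2.3. Distance in frame 2: 2.0.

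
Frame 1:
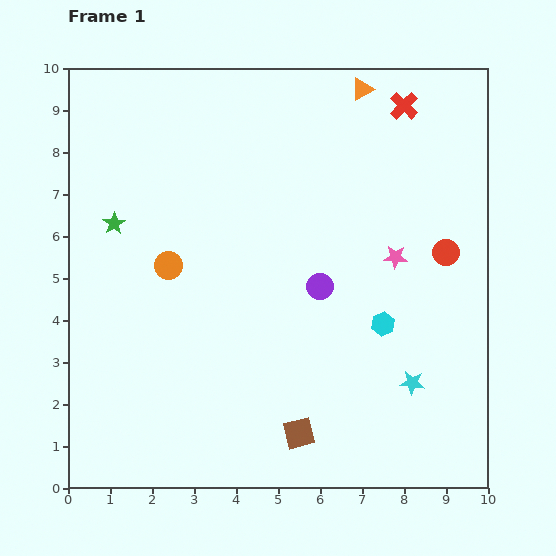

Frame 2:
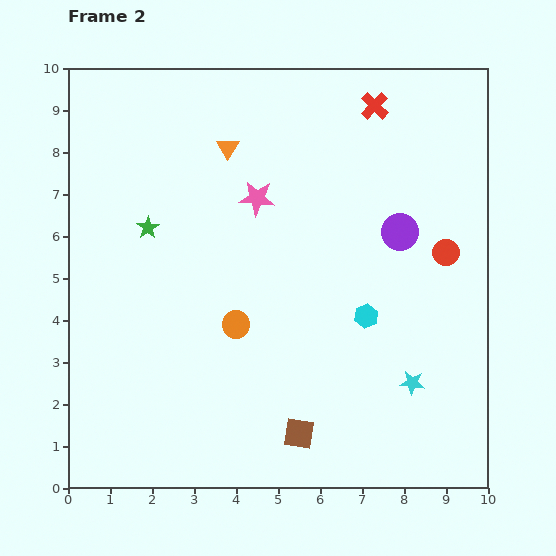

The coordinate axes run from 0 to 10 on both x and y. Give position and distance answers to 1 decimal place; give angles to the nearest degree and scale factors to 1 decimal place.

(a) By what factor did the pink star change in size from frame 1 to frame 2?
1.5×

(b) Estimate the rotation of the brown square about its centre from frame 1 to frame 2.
24° clockwise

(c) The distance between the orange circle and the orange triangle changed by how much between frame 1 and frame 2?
-2.0

Distance in frame 1: 6.2. Distance in frame 2: 4.2.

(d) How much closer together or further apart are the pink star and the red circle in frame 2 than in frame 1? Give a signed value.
+3.5

Distance in frame 1: 1.2. Distance in frame 2: 4.7.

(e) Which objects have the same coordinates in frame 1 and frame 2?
the brown square, the red circle, the cyan star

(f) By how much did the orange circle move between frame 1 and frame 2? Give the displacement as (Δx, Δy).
(1.6, -1.4)

The orange circle was at (2.4, 5.3) in frame 1 and (4.0, 3.9) in frame 2.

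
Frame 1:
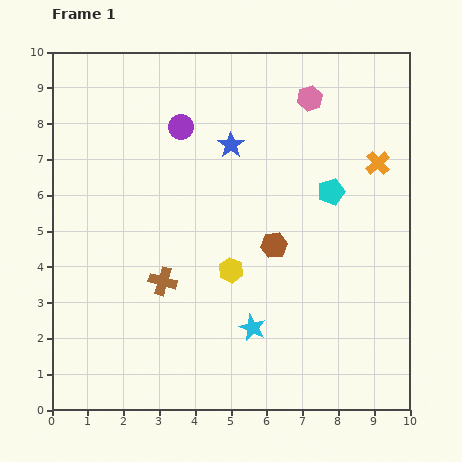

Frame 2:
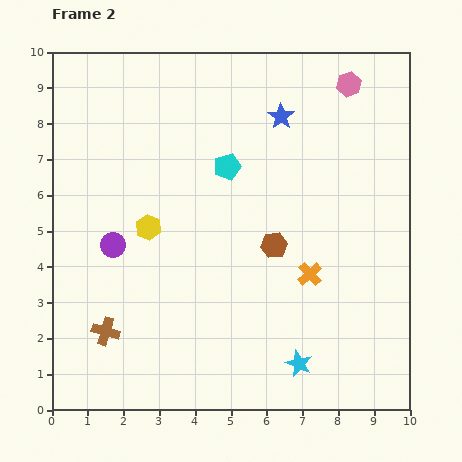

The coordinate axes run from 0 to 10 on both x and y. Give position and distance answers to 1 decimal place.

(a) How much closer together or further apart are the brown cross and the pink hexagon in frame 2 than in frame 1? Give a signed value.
+3.2

Distance in frame 1: 6.5. Distance in frame 2: 9.7.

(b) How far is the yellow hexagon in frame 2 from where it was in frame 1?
2.6

The yellow hexagon moved from (5.0, 3.9) to (2.7, 5.1), a distance of √(2.3² + 1.2²) ≈ 2.6.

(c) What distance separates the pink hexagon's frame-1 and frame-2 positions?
1.2

The pink hexagon moved from (7.2, 8.7) to (8.3, 9.1), a distance of √(1.1² + 0.4²) ≈ 1.2.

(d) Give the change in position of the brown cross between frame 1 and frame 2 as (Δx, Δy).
(-1.6, -1.4)

The brown cross was at (3.1, 3.6) in frame 1 and (1.5, 2.2) in frame 2.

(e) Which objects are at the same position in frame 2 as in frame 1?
the brown hexagon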